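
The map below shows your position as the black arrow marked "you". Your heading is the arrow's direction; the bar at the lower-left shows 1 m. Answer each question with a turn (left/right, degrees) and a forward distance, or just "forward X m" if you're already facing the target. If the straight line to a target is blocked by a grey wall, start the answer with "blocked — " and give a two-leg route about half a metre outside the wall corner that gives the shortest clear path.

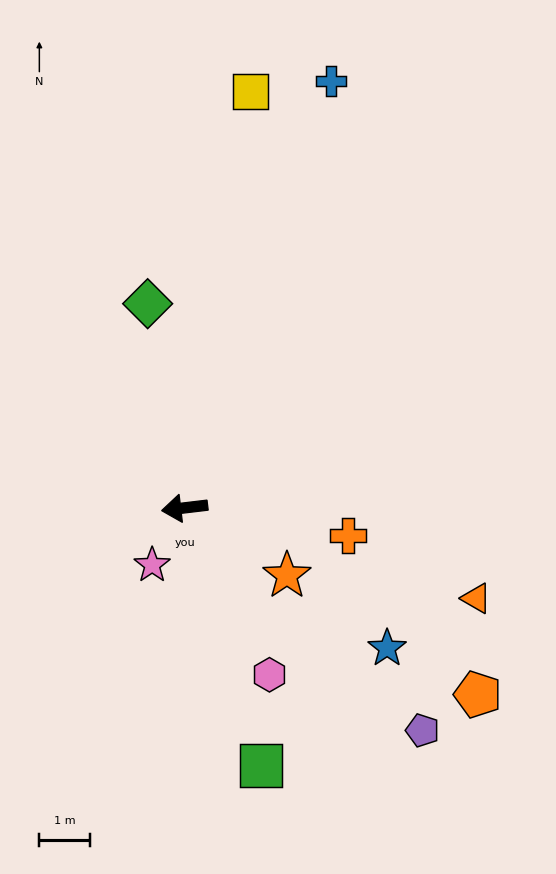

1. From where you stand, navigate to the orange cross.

turn left 164°, forward 3.3 m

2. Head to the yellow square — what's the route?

turn right 106°, forward 8.3 m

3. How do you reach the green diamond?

turn right 87°, forward 4.1 m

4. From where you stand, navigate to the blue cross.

turn right 116°, forward 8.9 m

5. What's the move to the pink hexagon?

turn left 110°, forward 3.7 m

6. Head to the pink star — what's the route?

turn left 54°, forward 1.3 m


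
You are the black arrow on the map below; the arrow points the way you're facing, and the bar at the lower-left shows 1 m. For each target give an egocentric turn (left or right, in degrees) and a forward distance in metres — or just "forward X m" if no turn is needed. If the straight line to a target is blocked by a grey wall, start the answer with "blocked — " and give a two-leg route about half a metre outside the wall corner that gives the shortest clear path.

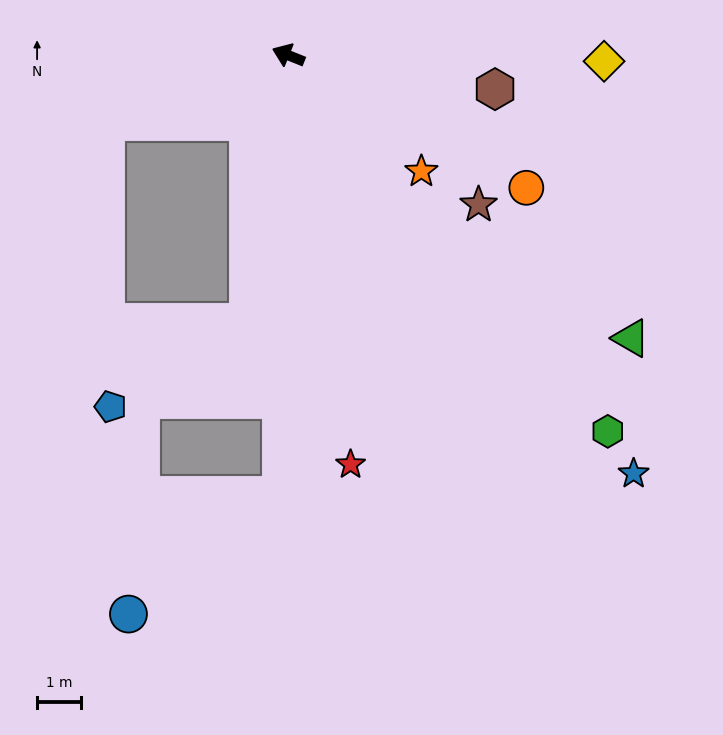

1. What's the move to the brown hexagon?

turn right 167°, forward 4.8 m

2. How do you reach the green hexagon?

turn left 152°, forward 11.3 m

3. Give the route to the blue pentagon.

blocked — turn left 103°, forward 6.2 m, then turn right 49°, forward 3.7 m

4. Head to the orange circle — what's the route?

turn left 173°, forward 6.2 m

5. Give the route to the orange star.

turn left 161°, forward 4.0 m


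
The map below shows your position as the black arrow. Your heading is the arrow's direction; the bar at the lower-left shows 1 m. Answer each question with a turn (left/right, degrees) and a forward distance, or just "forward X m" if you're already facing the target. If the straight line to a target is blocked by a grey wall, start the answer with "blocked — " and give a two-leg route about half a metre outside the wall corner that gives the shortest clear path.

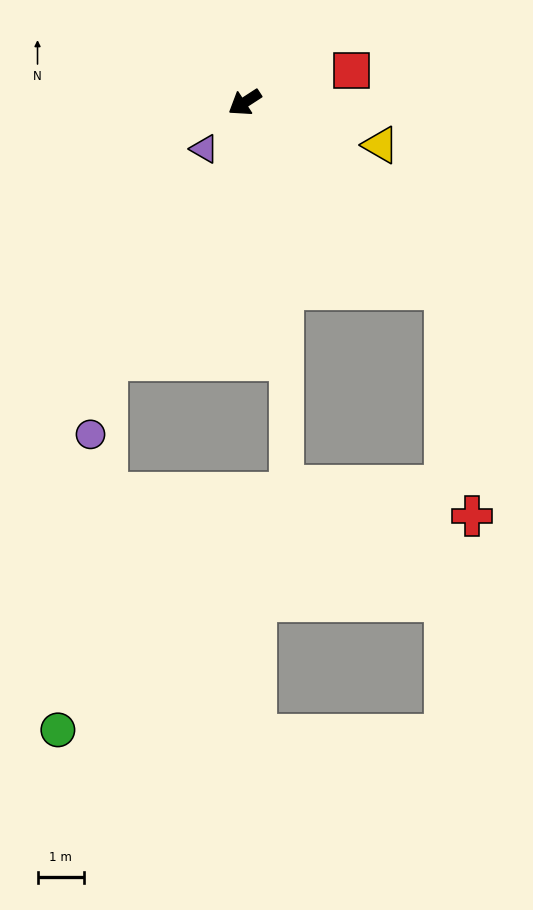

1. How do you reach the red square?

turn left 163°, forward 2.4 m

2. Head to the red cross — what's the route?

blocked — turn left 104°, forward 5.9 m, then turn right 40°, forward 4.9 m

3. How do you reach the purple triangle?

turn left 16°, forward 1.3 m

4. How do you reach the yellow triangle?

turn left 130°, forward 3.0 m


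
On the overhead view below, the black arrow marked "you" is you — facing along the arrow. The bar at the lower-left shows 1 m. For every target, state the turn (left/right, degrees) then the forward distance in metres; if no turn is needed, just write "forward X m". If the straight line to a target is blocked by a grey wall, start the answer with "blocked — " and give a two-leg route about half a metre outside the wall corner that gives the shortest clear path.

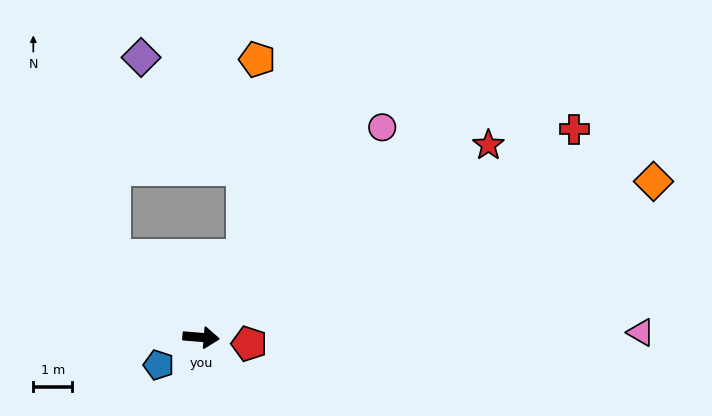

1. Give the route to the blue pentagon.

turn right 142°, forward 1.3 m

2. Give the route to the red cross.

turn left 34°, forward 11.0 m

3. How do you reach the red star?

turn left 39°, forward 8.9 m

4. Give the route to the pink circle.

turn left 54°, forward 7.2 m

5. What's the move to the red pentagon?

turn right 3°, forward 1.3 m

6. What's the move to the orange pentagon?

blocked — turn left 68°, forward 2.4 m, then turn left 22°, forward 5.1 m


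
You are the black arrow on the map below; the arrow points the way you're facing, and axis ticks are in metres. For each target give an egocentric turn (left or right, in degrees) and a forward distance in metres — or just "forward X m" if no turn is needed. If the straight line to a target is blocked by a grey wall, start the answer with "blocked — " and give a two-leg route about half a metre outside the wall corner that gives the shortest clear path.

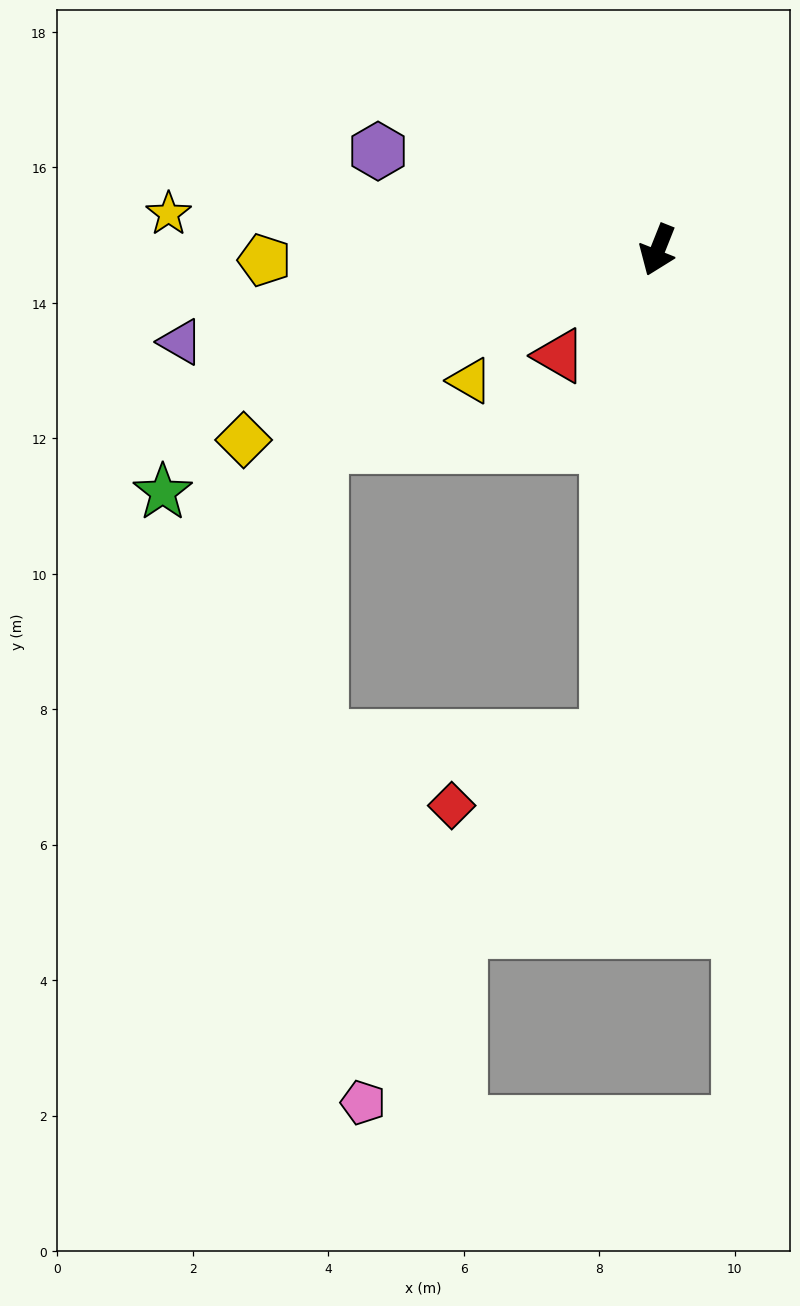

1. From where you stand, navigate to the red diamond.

blocked — turn left 16°, forward 7.2 m, then turn right 61°, forward 2.5 m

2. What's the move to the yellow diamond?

turn right 44°, forward 6.7 m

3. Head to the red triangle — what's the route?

turn right 21°, forward 2.1 m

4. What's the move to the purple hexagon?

turn right 88°, forward 4.4 m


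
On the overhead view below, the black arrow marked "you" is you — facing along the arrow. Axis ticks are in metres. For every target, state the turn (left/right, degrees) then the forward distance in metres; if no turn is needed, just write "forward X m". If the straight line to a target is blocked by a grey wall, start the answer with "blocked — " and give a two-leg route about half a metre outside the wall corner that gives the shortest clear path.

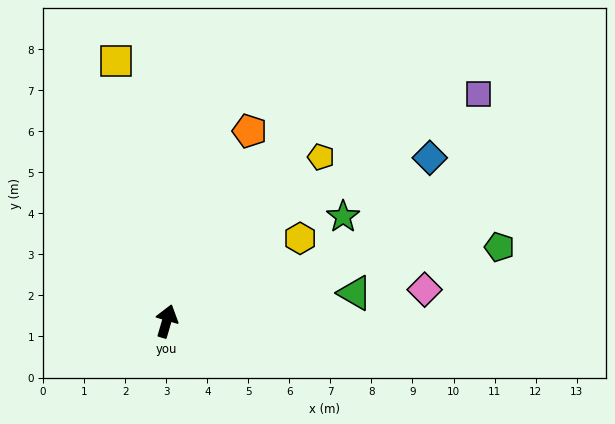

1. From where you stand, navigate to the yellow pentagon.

turn right 27°, forward 5.5 m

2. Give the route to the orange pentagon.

turn right 7°, forward 5.1 m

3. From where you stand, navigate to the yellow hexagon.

turn right 42°, forward 3.8 m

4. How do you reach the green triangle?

turn right 65°, forward 4.6 m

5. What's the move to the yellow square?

turn left 27°, forward 6.5 m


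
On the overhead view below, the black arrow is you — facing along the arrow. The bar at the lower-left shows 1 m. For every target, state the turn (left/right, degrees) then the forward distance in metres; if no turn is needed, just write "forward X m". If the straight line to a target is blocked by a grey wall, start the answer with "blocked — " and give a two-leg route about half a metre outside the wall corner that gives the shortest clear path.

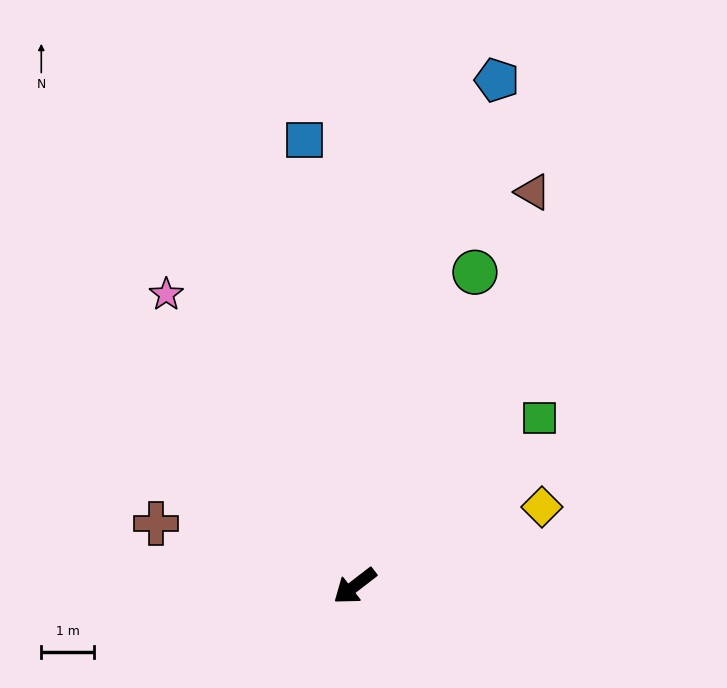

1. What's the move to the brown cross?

turn right 55°, forward 4.0 m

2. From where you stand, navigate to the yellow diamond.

turn left 165°, forward 3.9 m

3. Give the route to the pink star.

turn right 95°, forward 6.6 m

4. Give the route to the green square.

turn right 175°, forward 4.8 m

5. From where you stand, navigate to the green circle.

turn right 149°, forward 6.4 m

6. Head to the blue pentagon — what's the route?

turn right 143°, forward 10.0 m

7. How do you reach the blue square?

turn right 121°, forward 8.6 m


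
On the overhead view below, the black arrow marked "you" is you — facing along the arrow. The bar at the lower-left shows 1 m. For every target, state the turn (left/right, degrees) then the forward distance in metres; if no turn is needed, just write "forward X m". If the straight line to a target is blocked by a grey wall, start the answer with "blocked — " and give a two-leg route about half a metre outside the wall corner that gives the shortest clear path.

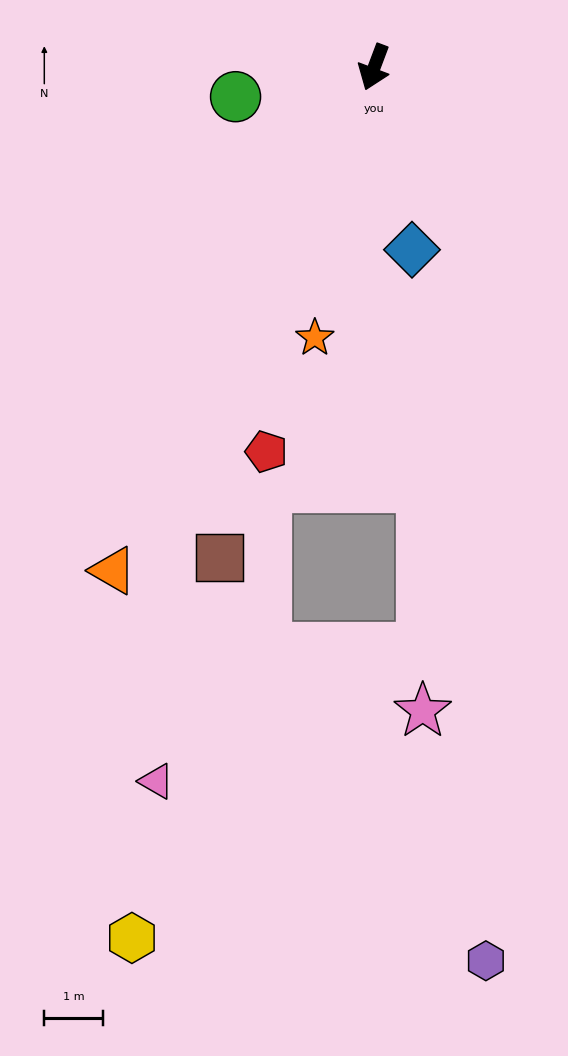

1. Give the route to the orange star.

turn left 8°, forward 4.7 m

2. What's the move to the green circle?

turn right 57°, forward 2.4 m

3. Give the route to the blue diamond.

turn left 32°, forward 3.2 m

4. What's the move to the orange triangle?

turn right 7°, forward 9.6 m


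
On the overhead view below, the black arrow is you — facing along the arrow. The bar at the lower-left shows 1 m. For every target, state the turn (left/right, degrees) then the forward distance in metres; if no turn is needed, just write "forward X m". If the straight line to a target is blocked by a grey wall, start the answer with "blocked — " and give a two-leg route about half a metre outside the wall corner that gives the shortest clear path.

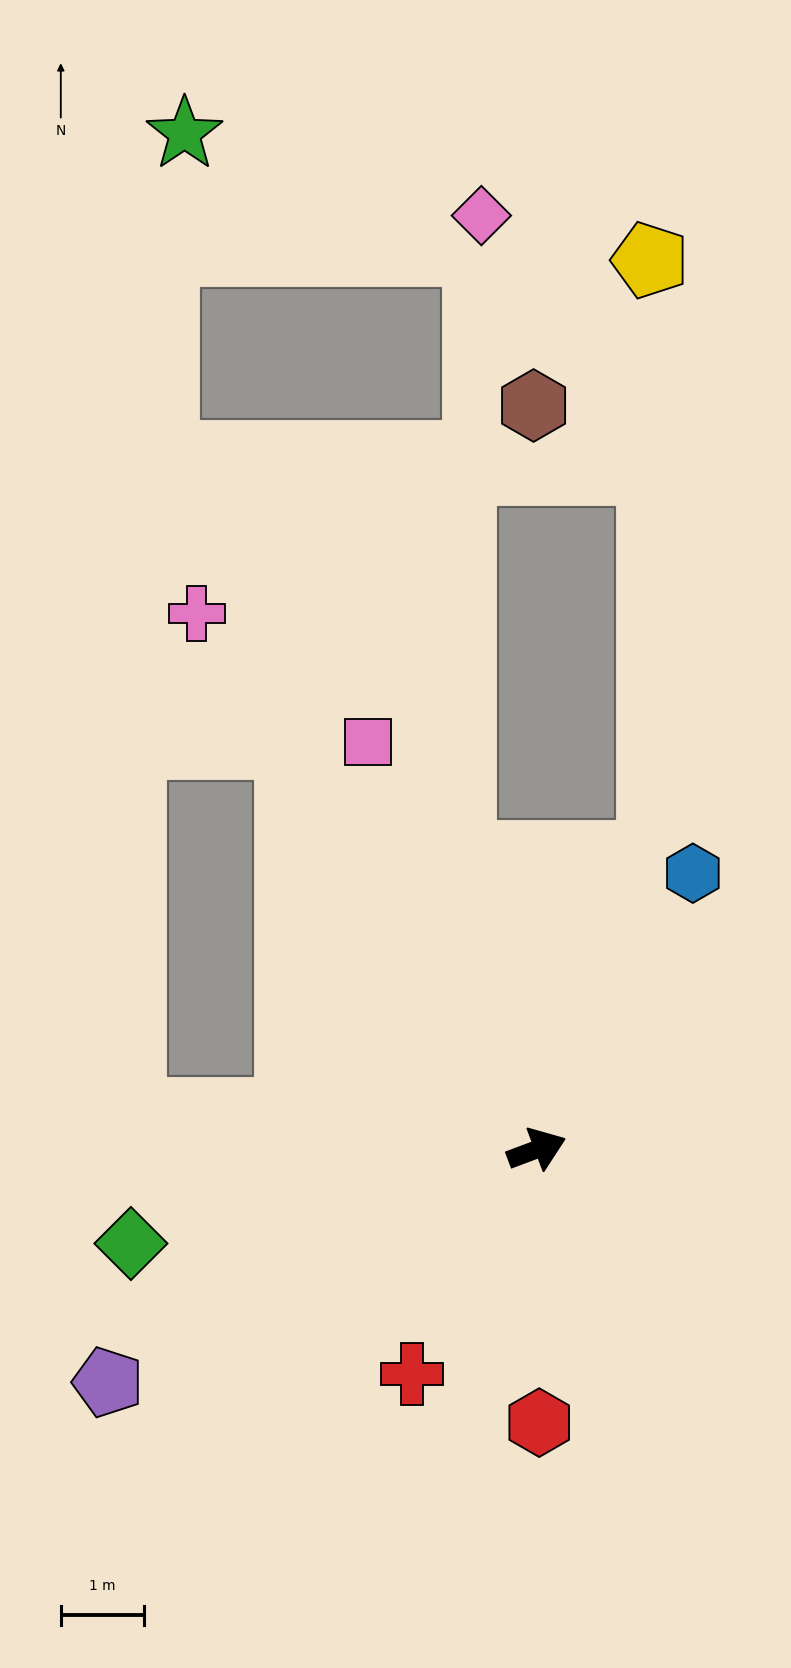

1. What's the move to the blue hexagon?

turn left 40°, forward 3.8 m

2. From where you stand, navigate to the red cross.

turn right 140°, forward 3.1 m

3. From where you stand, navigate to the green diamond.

turn left 172°, forward 5.0 m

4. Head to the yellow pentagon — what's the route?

blocked — turn left 48°, forward 3.8 m, then turn left 22°, forward 7.2 m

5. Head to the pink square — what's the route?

turn left 92°, forward 5.3 m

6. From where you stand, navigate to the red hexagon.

turn right 110°, forward 3.3 m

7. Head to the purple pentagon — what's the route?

turn right 172°, forward 5.9 m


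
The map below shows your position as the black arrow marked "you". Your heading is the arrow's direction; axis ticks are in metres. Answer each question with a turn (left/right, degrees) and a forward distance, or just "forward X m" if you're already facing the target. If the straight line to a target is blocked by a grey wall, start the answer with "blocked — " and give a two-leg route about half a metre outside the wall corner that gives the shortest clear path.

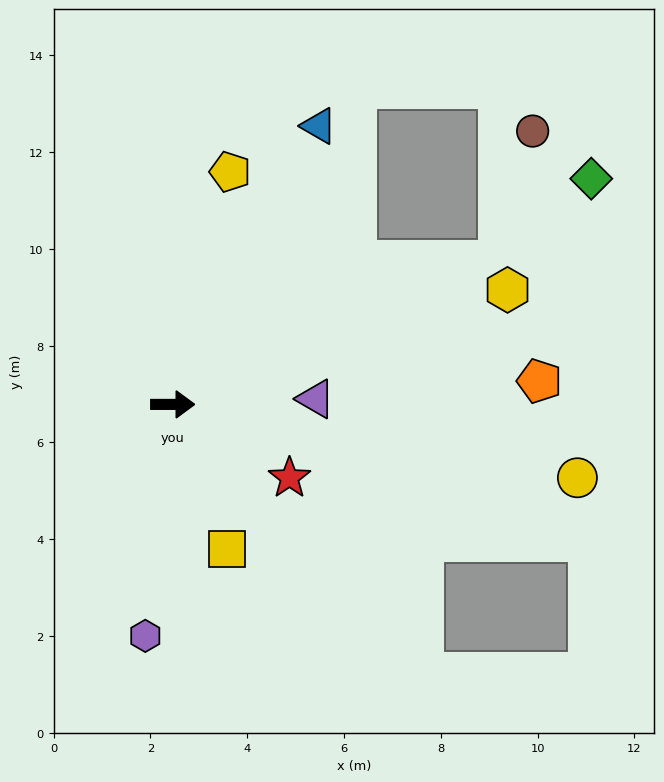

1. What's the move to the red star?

turn right 32°, forward 2.8 m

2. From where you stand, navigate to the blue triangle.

turn left 62°, forward 6.5 m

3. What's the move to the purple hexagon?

turn right 97°, forward 4.8 m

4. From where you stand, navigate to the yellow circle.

turn right 10°, forward 8.5 m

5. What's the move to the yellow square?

turn right 70°, forward 3.2 m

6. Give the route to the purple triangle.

turn left 2°, forward 3.0 m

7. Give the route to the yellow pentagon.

turn left 76°, forward 4.9 m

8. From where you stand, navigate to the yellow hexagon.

turn left 19°, forward 7.3 m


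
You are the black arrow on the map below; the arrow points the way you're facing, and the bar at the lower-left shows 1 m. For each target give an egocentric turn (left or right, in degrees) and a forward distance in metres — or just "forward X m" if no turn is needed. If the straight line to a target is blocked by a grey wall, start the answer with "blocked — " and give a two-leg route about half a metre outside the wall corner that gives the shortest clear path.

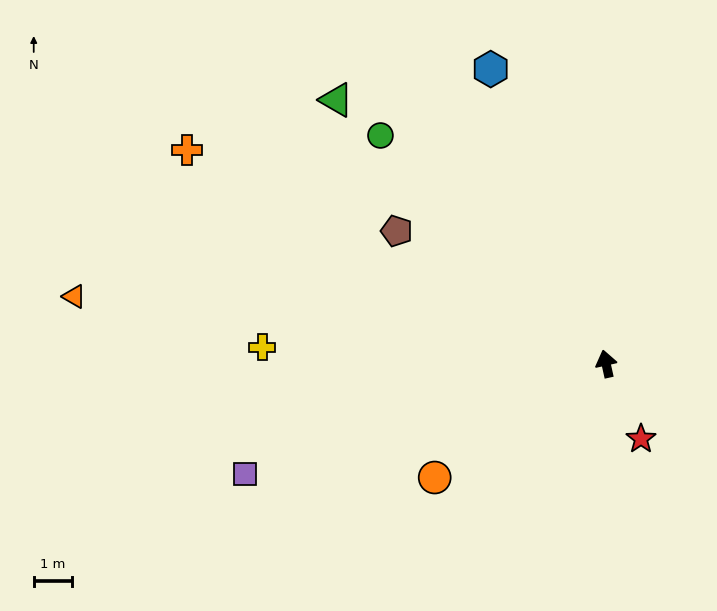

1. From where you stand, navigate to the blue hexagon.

turn left 9°, forward 8.2 m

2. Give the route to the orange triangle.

turn left 70°, forward 13.8 m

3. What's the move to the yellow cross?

turn left 75°, forward 8.9 m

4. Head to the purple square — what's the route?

turn left 95°, forward 9.8 m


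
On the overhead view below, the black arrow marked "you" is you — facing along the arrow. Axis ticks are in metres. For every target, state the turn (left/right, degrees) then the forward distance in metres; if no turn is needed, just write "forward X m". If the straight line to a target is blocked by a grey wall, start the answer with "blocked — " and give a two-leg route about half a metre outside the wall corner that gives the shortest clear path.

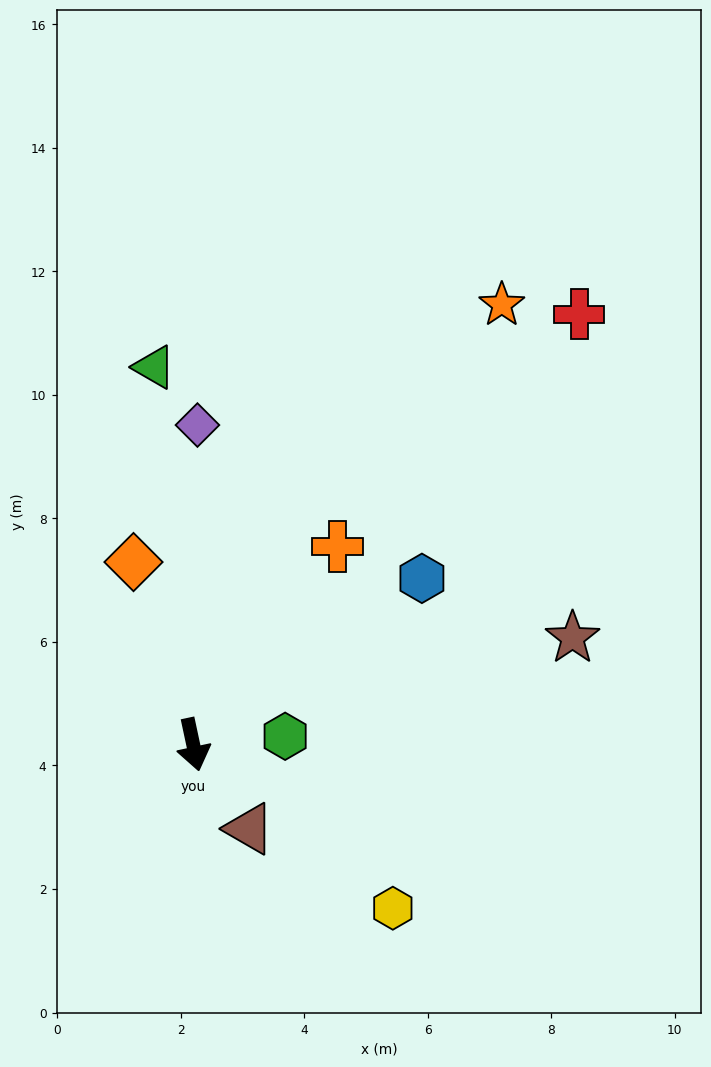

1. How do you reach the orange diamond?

turn right 174°, forward 3.1 m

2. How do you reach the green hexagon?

turn left 83°, forward 1.5 m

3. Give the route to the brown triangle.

turn left 22°, forward 1.6 m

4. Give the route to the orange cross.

turn left 132°, forward 4.0 m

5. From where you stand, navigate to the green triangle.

turn left 174°, forward 6.1 m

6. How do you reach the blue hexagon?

turn left 114°, forward 4.6 m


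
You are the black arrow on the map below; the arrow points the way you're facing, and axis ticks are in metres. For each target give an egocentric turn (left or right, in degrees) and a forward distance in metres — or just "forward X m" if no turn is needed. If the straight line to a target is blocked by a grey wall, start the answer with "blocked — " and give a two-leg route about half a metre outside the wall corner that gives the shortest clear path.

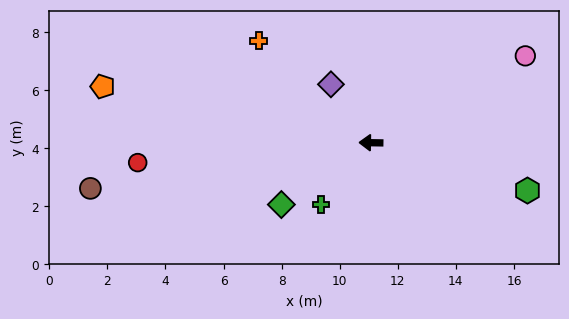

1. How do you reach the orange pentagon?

turn right 11°, forward 9.4 m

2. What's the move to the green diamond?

turn left 36°, forward 3.7 m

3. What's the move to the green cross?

turn left 52°, forward 2.7 m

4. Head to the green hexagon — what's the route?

turn left 164°, forward 5.6 m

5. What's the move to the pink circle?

turn right 150°, forward 6.1 m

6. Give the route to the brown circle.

turn left 10°, forward 9.8 m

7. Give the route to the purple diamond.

turn right 55°, forward 2.4 m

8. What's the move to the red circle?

turn left 6°, forward 8.1 m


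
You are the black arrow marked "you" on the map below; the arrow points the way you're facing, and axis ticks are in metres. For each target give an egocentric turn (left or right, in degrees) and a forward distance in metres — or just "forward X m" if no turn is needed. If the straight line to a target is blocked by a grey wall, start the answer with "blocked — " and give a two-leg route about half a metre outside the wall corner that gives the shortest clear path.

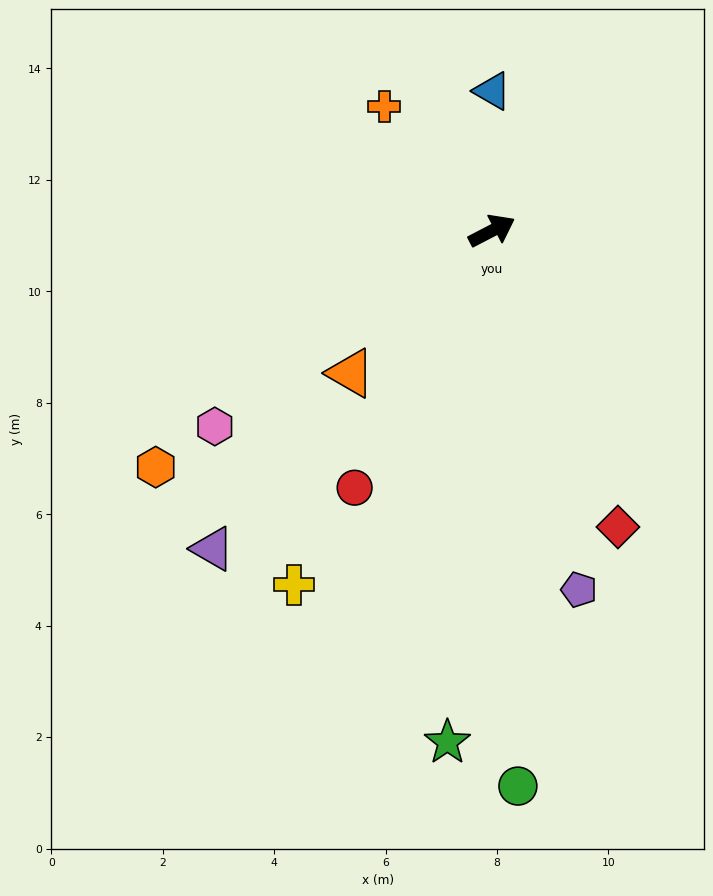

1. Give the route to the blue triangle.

turn left 62°, forward 2.5 m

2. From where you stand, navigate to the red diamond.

turn right 94°, forward 5.8 m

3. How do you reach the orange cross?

turn left 103°, forward 3.0 m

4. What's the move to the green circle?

turn right 115°, forward 10.0 m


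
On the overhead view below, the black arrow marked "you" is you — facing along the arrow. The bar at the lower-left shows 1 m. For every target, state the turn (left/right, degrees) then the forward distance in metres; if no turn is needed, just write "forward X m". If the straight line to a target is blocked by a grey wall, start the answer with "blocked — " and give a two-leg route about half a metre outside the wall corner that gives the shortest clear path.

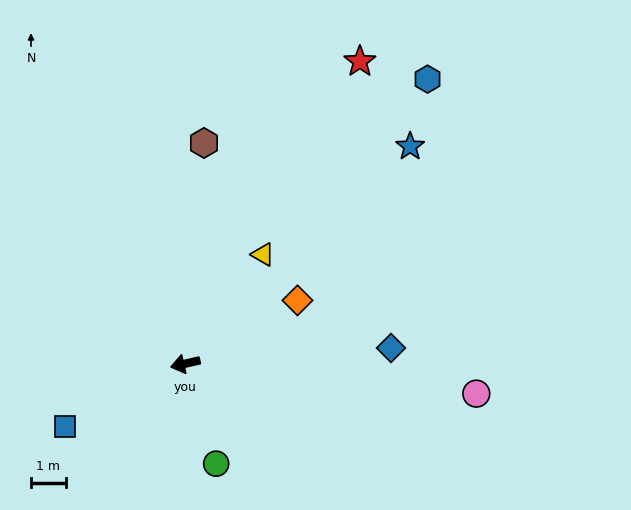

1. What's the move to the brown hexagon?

turn right 108°, forward 6.3 m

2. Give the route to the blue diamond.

turn left 171°, forward 5.9 m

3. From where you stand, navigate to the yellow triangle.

turn right 138°, forward 3.8 m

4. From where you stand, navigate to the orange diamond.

turn right 164°, forward 3.7 m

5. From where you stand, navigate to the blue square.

turn left 15°, forward 3.9 m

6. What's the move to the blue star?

turn right 149°, forward 8.9 m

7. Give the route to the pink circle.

turn left 161°, forward 8.4 m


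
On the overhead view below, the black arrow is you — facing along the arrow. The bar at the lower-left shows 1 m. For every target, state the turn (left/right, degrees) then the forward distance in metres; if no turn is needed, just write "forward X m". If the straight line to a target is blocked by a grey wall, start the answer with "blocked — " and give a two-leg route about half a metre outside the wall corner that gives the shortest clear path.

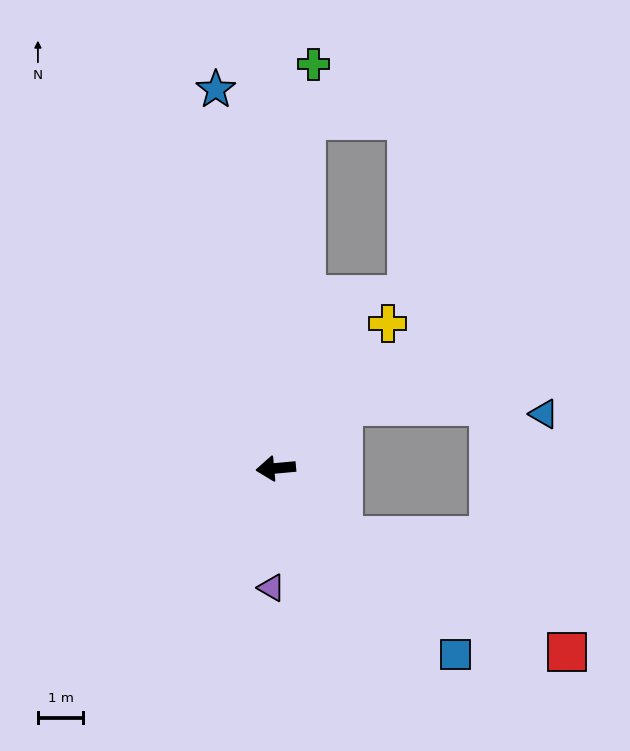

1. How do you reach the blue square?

turn left 129°, forward 5.7 m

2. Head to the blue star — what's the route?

turn right 86°, forward 8.5 m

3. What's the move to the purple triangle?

turn left 83°, forward 2.6 m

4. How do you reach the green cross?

turn right 101°, forward 9.0 m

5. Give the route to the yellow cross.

turn right 133°, forward 4.0 m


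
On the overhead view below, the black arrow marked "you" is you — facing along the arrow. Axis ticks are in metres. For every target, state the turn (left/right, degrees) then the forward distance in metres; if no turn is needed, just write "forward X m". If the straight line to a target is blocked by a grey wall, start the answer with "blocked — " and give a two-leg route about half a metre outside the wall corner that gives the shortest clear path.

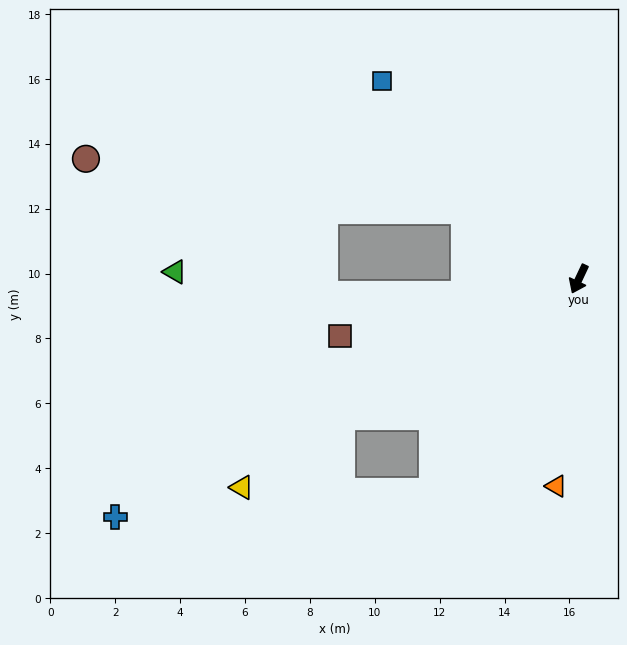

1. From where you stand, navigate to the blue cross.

turn right 38°, forward 16.1 m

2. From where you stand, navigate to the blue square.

turn right 110°, forward 8.6 m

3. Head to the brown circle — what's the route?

blocked — turn right 96°, forward 4.1 m, then turn left 23°, forward 11.8 m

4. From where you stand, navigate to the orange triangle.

turn left 19°, forward 6.4 m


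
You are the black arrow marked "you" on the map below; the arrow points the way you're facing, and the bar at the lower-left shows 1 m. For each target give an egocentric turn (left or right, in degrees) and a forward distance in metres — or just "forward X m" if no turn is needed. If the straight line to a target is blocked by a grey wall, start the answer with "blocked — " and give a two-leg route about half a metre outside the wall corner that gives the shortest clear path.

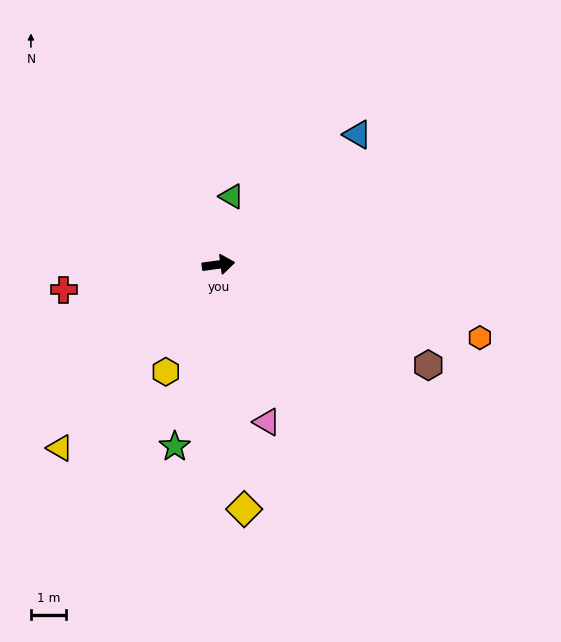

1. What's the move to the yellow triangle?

turn right 138°, forward 6.8 m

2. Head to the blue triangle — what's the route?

turn left 35°, forward 5.4 m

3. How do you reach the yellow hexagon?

turn right 124°, forward 3.4 m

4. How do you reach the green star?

turn right 111°, forward 5.3 m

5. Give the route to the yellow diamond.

turn right 92°, forward 6.9 m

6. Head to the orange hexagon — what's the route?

turn right 23°, forward 7.7 m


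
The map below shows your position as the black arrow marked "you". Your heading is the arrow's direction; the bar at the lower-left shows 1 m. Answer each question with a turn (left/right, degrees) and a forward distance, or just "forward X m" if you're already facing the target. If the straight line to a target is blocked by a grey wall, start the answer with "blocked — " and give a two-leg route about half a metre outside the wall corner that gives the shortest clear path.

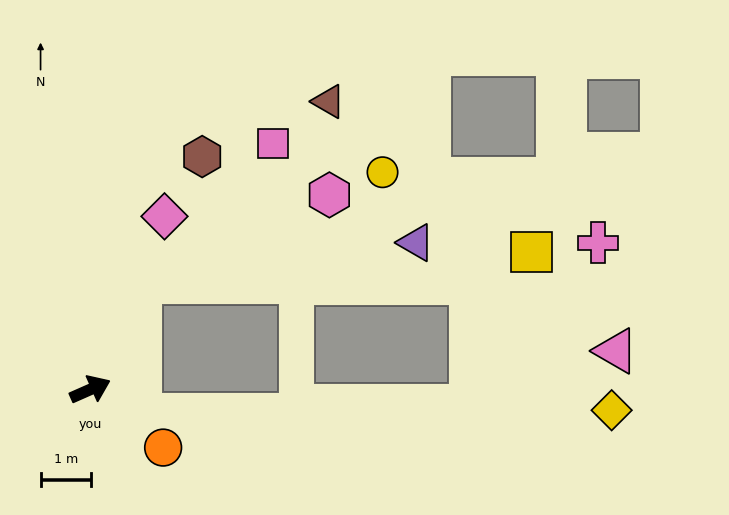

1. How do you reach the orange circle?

turn right 62°, forward 1.8 m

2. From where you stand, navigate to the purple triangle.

blocked — turn left 41°, forward 2.3 m, then turn right 57°, forward 5.5 m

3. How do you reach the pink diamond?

turn left 43°, forward 3.7 m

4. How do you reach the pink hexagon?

blocked — turn left 41°, forward 2.3 m, then turn right 40°, forward 4.1 m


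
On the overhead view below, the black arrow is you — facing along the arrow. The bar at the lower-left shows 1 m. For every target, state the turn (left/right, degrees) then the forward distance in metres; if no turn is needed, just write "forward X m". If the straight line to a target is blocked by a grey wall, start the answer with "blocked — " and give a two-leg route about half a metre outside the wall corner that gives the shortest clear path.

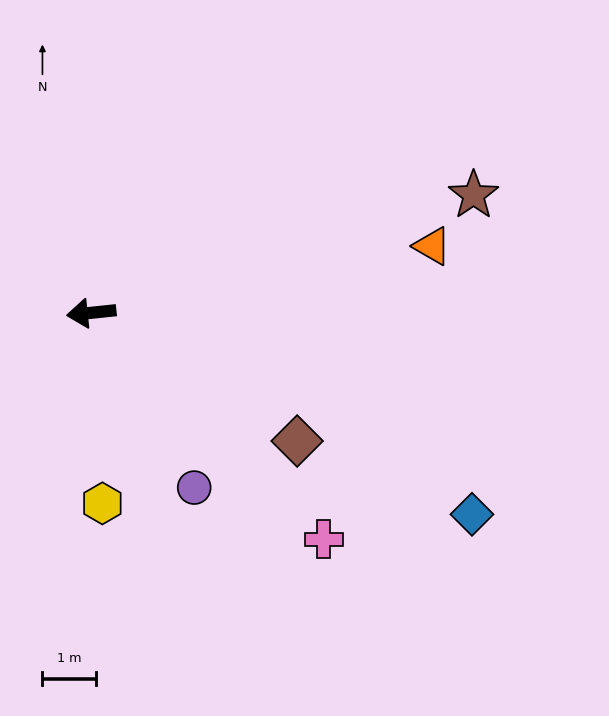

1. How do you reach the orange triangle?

turn right 175°, forward 6.5 m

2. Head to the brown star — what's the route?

turn right 169°, forward 7.4 m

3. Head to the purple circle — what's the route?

turn left 115°, forward 3.8 m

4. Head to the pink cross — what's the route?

turn left 130°, forward 6.0 m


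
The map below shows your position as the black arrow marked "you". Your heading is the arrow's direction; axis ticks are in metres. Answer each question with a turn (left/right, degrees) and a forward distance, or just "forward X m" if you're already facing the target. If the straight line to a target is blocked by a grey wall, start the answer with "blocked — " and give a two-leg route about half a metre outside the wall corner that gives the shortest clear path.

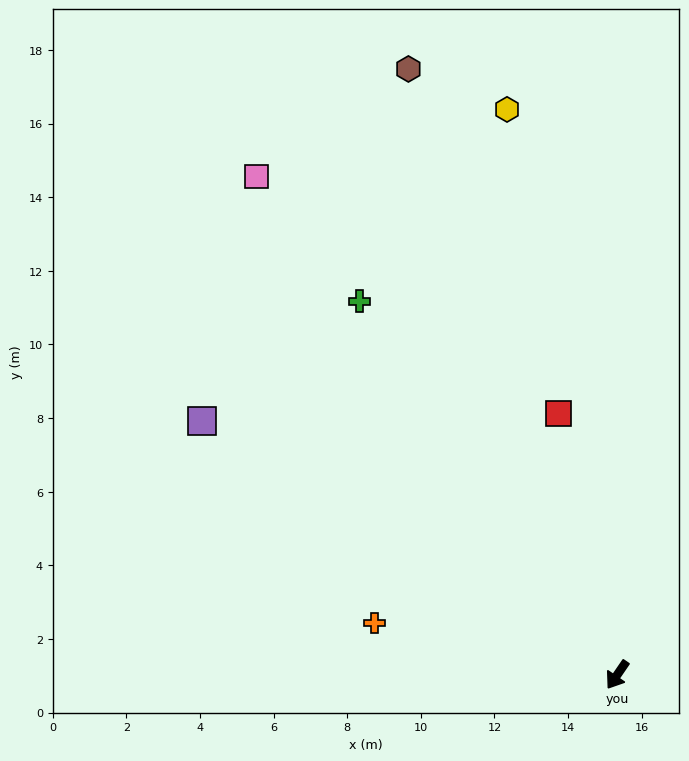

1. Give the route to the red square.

turn right 133°, forward 7.3 m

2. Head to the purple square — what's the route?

turn right 87°, forward 13.2 m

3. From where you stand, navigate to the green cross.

turn right 111°, forward 12.3 m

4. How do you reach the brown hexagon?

turn right 127°, forward 17.4 m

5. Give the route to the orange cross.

turn right 68°, forward 6.7 m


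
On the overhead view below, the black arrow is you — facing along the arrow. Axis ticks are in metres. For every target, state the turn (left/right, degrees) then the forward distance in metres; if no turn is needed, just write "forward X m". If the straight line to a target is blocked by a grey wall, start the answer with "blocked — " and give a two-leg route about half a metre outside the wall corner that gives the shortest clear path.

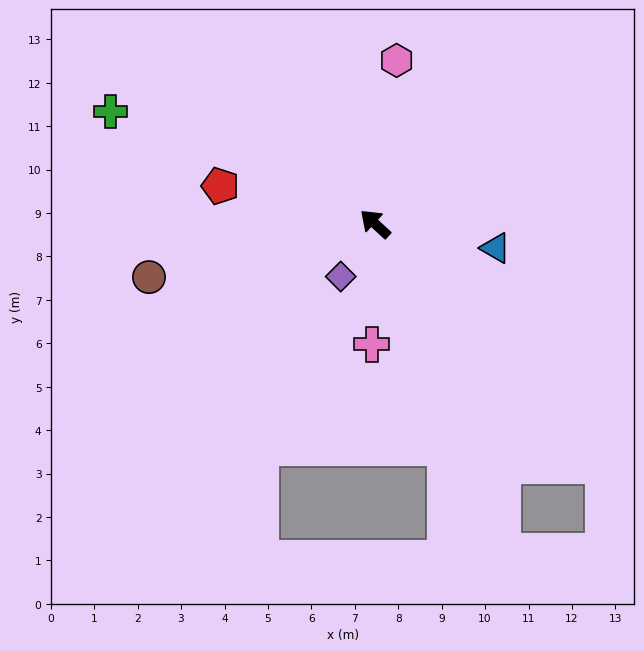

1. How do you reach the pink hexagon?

turn right 55°, forward 3.8 m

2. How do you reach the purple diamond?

turn left 100°, forward 1.4 m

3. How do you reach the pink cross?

turn left 131°, forward 2.8 m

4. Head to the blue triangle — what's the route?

turn right 149°, forward 2.8 m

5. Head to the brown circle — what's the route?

turn left 56°, forward 5.3 m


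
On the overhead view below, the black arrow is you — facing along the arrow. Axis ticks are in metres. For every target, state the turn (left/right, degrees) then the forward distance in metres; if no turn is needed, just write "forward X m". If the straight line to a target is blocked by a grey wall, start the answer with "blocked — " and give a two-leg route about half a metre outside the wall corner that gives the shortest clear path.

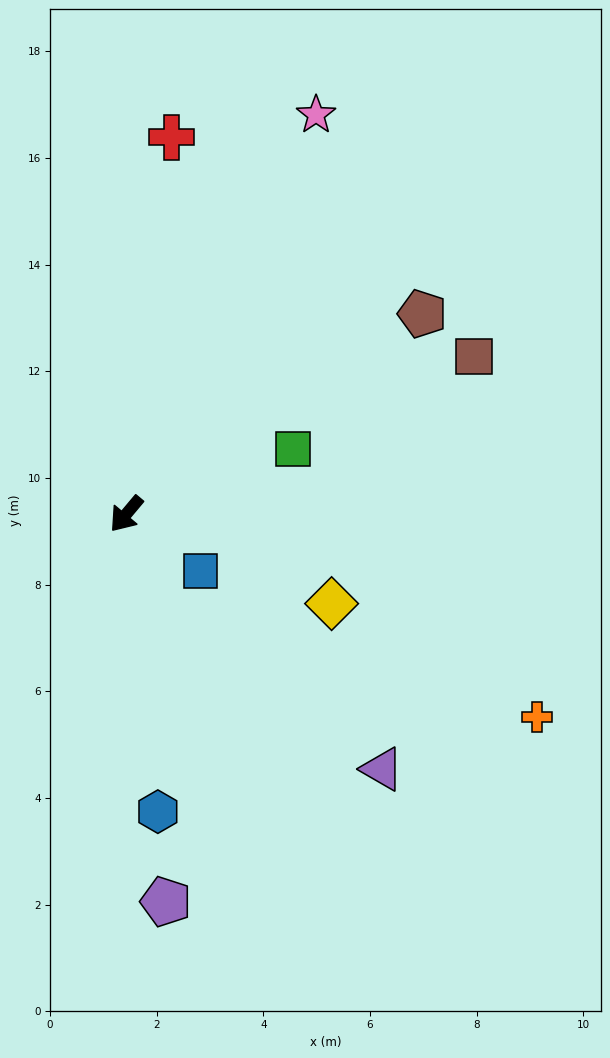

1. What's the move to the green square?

turn left 151°, forward 3.4 m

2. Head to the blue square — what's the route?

turn left 92°, forward 1.8 m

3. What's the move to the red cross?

turn right 147°, forward 7.1 m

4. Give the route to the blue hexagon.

turn left 46°, forward 5.6 m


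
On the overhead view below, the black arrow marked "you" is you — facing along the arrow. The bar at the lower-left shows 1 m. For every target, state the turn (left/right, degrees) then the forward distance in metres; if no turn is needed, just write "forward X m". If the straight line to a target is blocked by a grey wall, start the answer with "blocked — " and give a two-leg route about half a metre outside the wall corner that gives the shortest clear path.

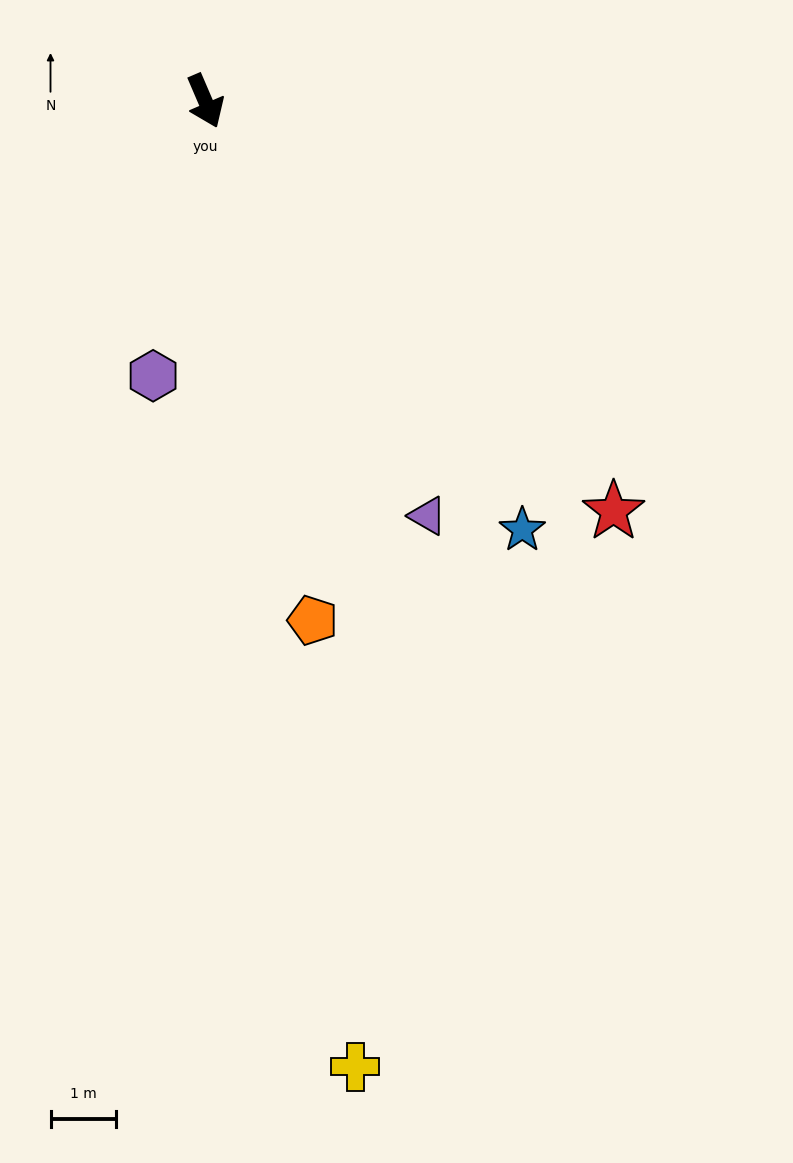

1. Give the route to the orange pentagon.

turn right 12°, forward 8.1 m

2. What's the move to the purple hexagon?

turn right 34°, forward 4.3 m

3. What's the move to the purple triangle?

turn left 5°, forward 7.2 m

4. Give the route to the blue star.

turn left 13°, forward 8.1 m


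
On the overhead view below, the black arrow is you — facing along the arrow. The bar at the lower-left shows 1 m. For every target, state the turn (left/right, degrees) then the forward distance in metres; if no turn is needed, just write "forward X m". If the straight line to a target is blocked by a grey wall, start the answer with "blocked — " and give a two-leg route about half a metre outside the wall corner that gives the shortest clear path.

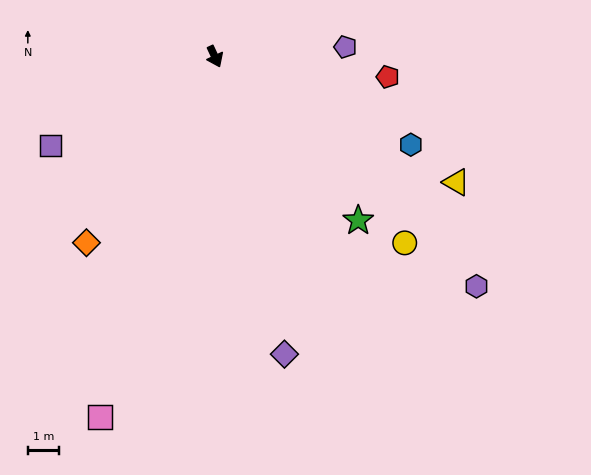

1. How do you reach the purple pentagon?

turn left 69°, forward 4.1 m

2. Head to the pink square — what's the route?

turn right 43°, forward 12.0 m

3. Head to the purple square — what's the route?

turn right 87°, forward 5.9 m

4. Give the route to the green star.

turn left 16°, forward 6.9 m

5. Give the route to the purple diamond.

turn right 12°, forward 9.7 m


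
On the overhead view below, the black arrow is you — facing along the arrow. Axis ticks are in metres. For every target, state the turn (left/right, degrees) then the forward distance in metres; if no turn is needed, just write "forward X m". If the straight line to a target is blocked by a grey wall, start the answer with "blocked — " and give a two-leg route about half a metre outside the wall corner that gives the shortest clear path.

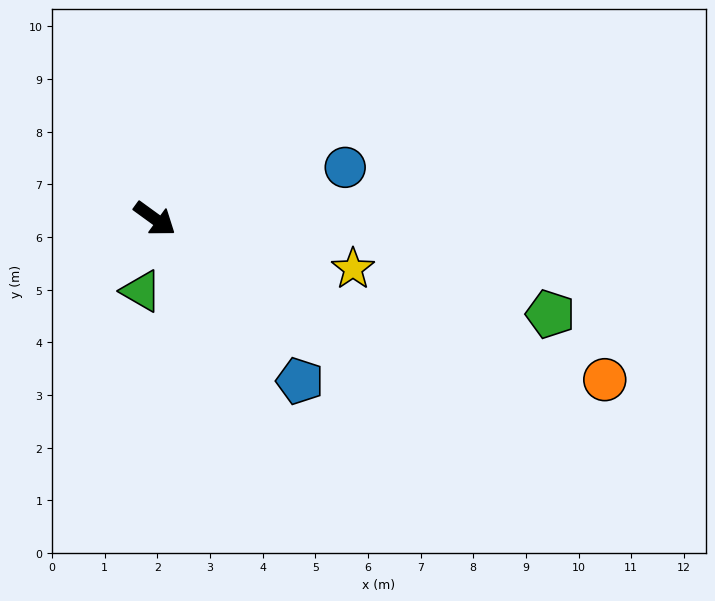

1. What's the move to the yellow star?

turn left 22°, forward 3.9 m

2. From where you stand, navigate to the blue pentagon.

turn right 12°, forward 4.1 m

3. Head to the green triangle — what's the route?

turn right 65°, forward 1.4 m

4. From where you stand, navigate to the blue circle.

turn left 51°, forward 3.7 m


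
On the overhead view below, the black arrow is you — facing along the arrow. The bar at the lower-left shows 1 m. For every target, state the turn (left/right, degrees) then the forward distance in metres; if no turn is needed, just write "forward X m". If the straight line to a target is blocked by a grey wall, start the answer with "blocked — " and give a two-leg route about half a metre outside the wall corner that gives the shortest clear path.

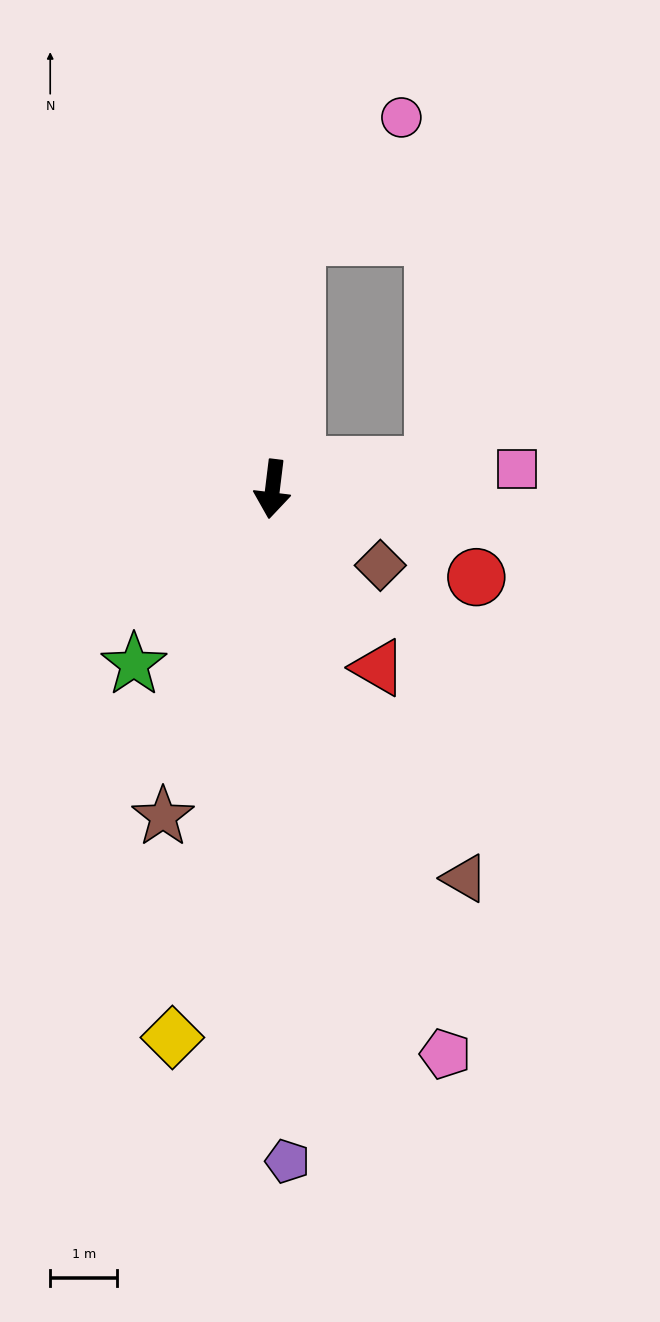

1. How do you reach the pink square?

turn left 102°, forward 3.7 m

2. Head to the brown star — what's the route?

turn right 12°, forward 5.2 m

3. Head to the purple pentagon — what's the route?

turn left 8°, forward 10.1 m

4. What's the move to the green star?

turn right 31°, forward 3.3 m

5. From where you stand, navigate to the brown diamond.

turn left 62°, forward 2.0 m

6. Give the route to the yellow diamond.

turn right 3°, forward 8.3 m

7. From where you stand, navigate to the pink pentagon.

turn left 24°, forward 8.8 m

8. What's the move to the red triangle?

turn left 38°, forward 3.1 m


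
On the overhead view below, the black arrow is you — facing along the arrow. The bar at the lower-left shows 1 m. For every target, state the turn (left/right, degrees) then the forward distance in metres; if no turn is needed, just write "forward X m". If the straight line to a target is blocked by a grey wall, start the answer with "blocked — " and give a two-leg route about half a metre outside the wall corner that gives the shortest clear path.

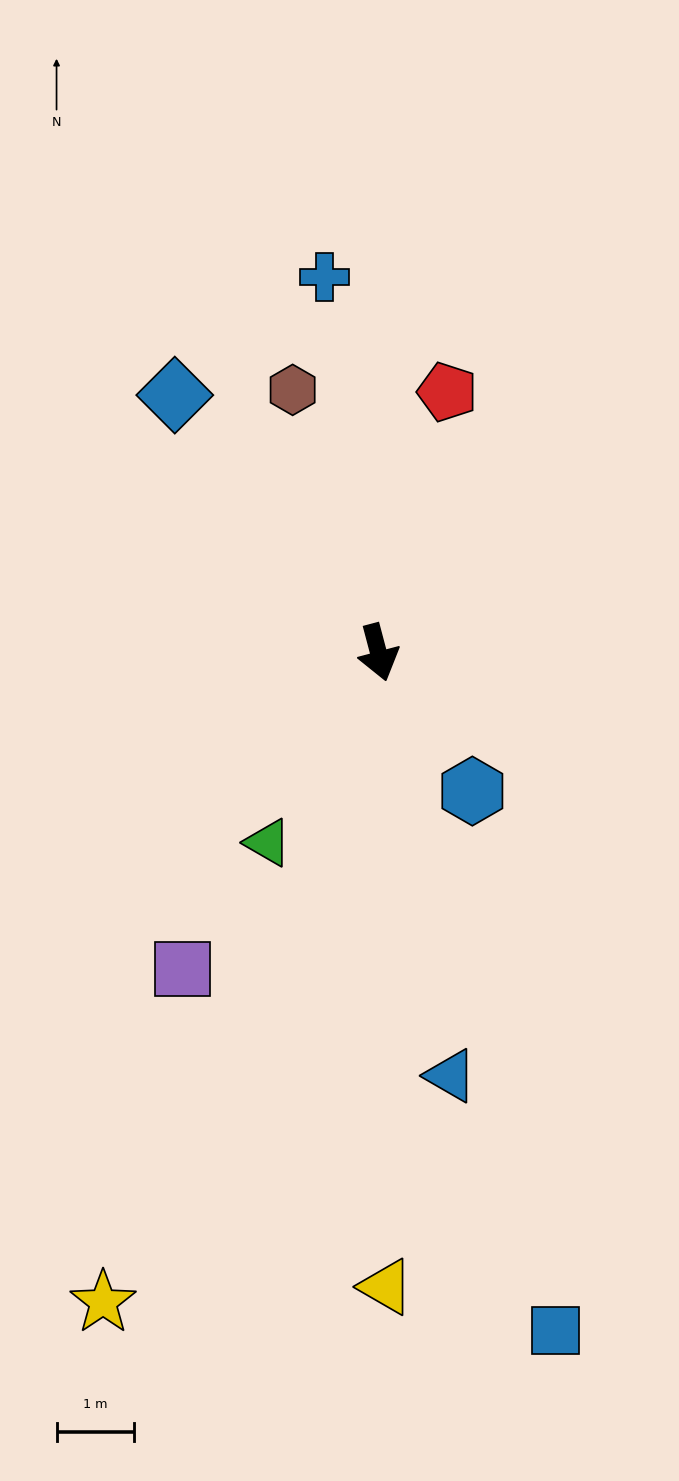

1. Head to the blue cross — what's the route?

turn left 173°, forward 4.9 m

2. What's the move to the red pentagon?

turn left 150°, forward 3.5 m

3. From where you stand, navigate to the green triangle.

turn right 45°, forward 2.8 m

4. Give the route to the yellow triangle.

turn right 14°, forward 8.2 m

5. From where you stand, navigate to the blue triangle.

turn right 5°, forward 5.6 m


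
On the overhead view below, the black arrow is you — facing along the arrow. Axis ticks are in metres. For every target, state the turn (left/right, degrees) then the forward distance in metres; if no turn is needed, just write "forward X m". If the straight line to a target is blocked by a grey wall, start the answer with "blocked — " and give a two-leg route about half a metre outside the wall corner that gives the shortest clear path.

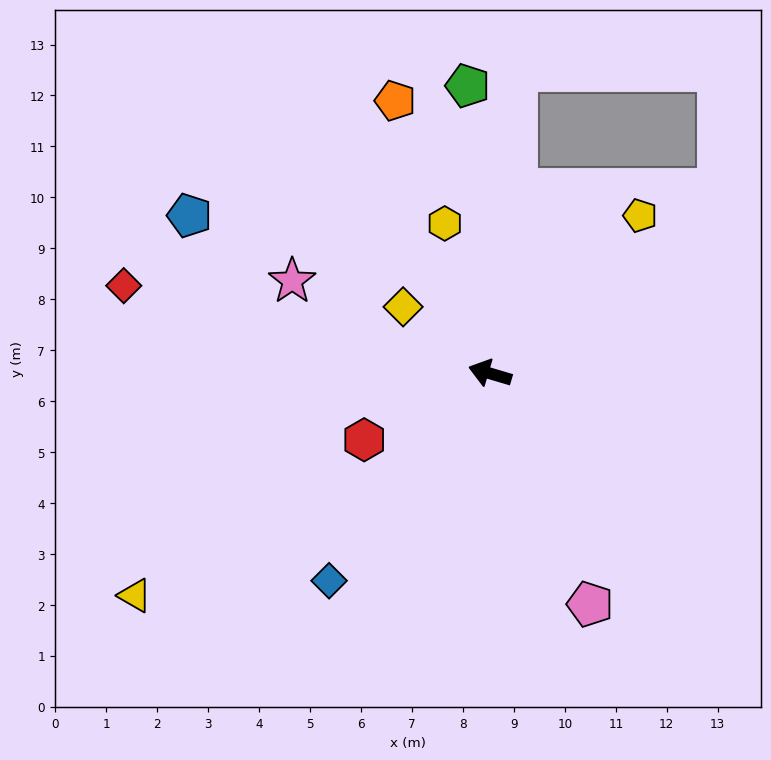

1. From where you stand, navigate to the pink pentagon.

turn left 130°, forward 4.9 m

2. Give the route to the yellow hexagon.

turn right 57°, forward 3.1 m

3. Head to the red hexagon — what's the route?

turn left 44°, forward 2.8 m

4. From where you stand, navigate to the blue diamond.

turn left 69°, forward 5.2 m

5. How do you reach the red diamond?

turn left 3°, forward 7.4 m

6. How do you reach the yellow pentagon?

turn right 117°, forward 4.3 m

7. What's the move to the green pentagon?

turn right 69°, forward 5.7 m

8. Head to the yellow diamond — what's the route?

turn right 21°, forward 2.2 m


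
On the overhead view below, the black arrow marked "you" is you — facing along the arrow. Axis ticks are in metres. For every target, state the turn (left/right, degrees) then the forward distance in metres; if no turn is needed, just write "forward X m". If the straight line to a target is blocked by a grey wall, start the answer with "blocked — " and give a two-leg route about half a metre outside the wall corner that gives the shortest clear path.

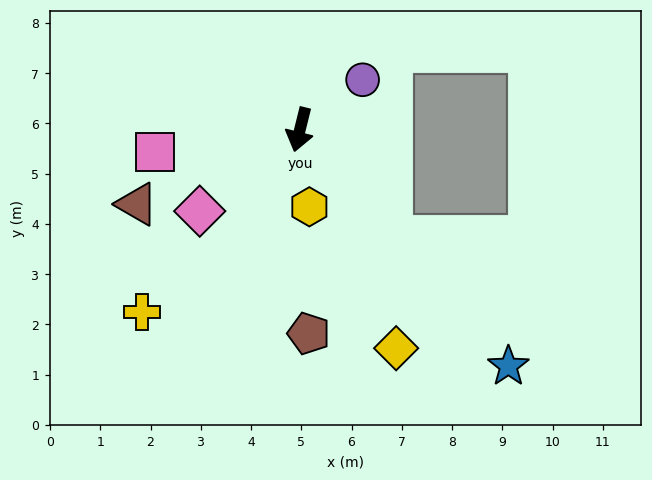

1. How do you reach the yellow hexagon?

turn left 21°, forward 1.5 m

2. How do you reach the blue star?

turn left 55°, forward 6.3 m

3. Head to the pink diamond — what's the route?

turn right 37°, forward 2.6 m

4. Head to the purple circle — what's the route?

turn left 142°, forward 1.6 m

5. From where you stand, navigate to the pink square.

turn right 67°, forward 2.9 m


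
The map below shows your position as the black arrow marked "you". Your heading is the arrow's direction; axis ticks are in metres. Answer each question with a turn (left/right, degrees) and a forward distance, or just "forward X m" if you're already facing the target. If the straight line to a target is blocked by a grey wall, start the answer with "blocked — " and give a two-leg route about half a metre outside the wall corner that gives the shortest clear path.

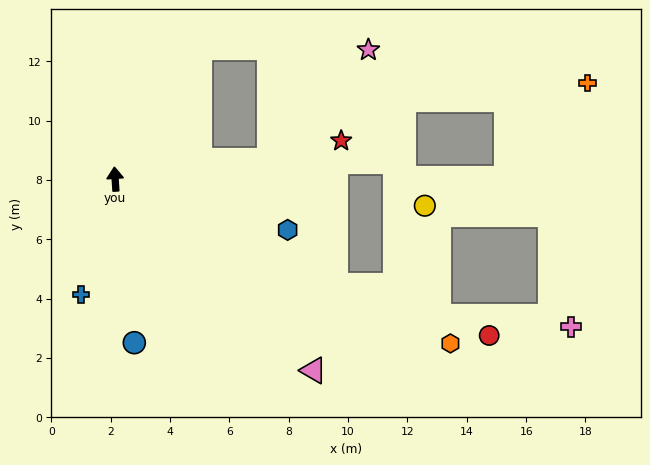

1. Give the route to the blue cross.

turn left 160°, forward 4.1 m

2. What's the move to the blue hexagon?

turn right 110°, forward 6.1 m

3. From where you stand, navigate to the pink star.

blocked — turn right 87°, forward 5.3 m, then turn left 41°, forward 5.0 m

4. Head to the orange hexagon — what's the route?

turn right 120°, forward 12.6 m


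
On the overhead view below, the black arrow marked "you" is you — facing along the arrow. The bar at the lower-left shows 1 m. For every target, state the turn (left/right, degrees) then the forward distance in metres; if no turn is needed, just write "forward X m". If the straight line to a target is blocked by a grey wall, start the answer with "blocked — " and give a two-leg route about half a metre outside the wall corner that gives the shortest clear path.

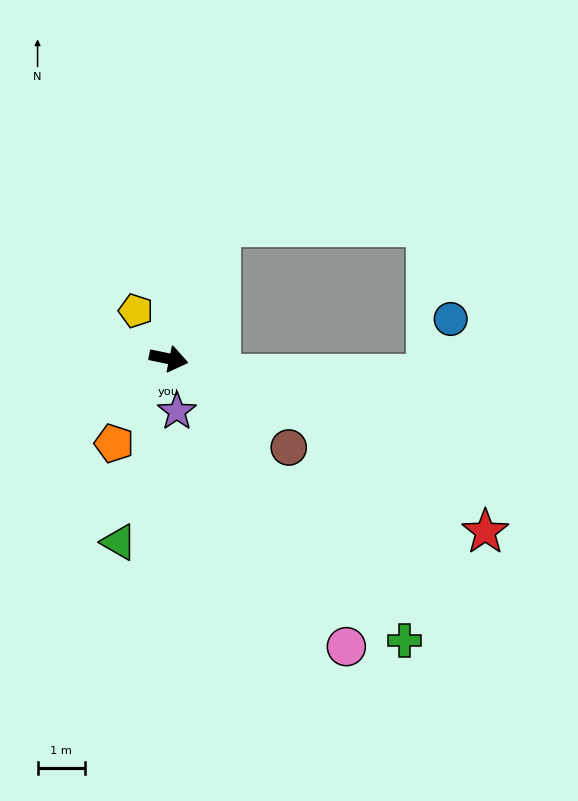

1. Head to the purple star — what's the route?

turn right 69°, forward 1.1 m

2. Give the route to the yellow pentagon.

turn left 136°, forward 1.2 m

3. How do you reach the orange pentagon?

turn right 111°, forward 2.1 m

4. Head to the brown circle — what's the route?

turn right 25°, forward 3.1 m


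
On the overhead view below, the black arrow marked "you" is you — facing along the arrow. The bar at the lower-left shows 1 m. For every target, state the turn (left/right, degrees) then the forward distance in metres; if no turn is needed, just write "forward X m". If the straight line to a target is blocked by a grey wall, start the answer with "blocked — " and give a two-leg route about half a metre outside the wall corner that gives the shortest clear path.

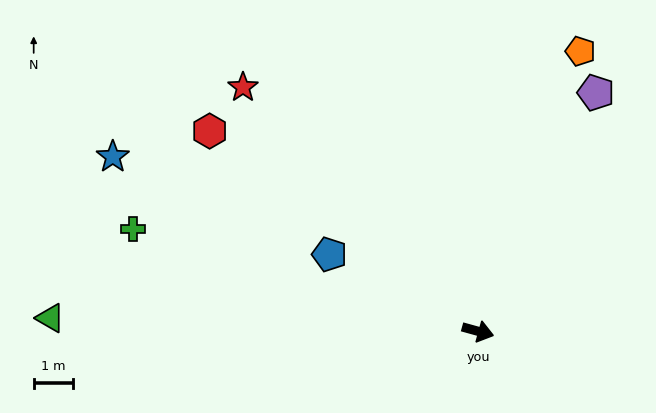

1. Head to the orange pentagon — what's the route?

turn left 85°, forward 7.6 m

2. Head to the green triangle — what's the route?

turn right 166°, forward 10.9 m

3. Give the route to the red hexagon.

turn left 159°, forward 8.6 m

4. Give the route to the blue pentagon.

turn left 168°, forward 4.3 m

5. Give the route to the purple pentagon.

turn left 79°, forward 6.8 m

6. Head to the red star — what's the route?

turn left 149°, forward 8.7 m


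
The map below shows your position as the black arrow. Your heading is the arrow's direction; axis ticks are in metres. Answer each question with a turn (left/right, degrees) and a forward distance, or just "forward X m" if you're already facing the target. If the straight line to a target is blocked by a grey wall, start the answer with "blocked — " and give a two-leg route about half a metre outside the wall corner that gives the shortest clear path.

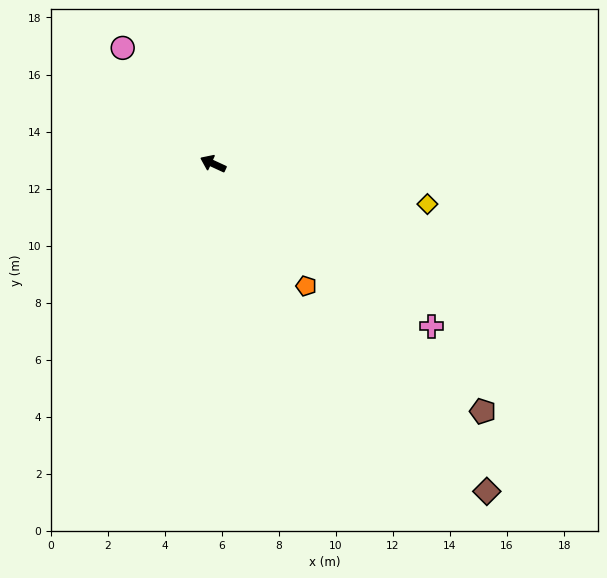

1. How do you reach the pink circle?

turn right 27°, forward 5.2 m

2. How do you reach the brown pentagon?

turn left 162°, forward 12.8 m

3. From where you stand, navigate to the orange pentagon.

turn left 152°, forward 5.4 m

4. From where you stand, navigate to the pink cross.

turn left 168°, forward 9.5 m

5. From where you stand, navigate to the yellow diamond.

turn right 166°, forward 7.6 m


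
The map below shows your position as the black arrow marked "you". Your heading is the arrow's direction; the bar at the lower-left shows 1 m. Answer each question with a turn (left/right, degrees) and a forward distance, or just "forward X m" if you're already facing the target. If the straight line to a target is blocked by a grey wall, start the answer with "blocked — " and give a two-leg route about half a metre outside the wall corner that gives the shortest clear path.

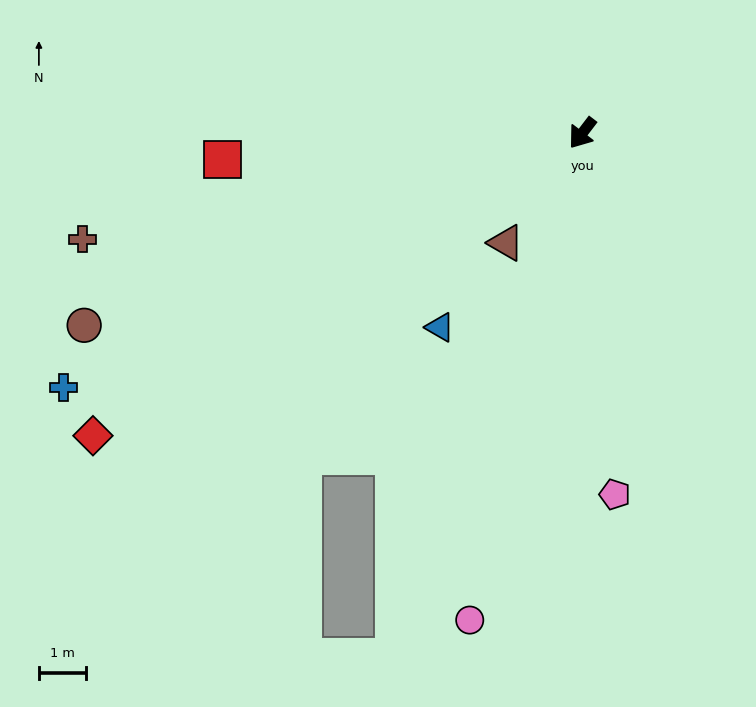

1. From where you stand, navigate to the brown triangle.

turn left 3°, forward 2.8 m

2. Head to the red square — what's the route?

turn right 48°, forward 7.6 m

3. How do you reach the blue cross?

turn right 26°, forward 12.1 m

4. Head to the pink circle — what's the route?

turn left 24°, forward 10.5 m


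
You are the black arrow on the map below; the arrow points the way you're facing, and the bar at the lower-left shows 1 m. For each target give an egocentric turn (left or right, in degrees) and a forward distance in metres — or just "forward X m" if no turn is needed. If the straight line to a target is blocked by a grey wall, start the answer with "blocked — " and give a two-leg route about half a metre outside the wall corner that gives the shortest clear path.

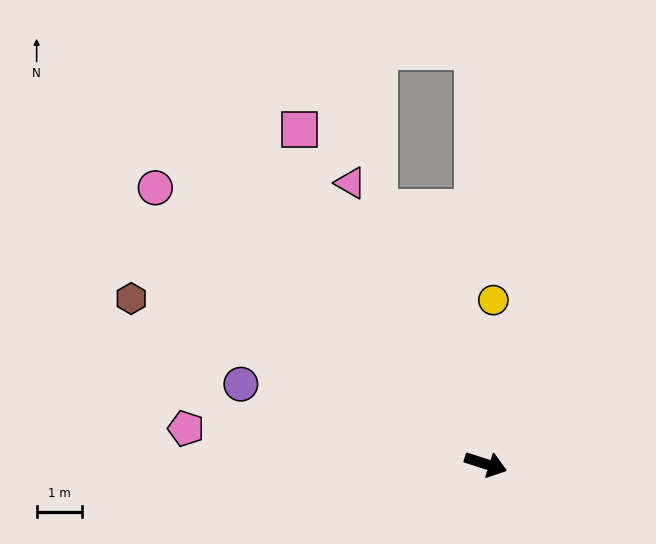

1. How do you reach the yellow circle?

turn left 105°, forward 3.6 m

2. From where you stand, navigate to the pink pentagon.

turn right 169°, forward 6.7 m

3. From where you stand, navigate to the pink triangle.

turn left 133°, forward 6.9 m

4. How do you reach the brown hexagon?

turn left 173°, forward 8.6 m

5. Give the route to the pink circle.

turn left 158°, forward 9.5 m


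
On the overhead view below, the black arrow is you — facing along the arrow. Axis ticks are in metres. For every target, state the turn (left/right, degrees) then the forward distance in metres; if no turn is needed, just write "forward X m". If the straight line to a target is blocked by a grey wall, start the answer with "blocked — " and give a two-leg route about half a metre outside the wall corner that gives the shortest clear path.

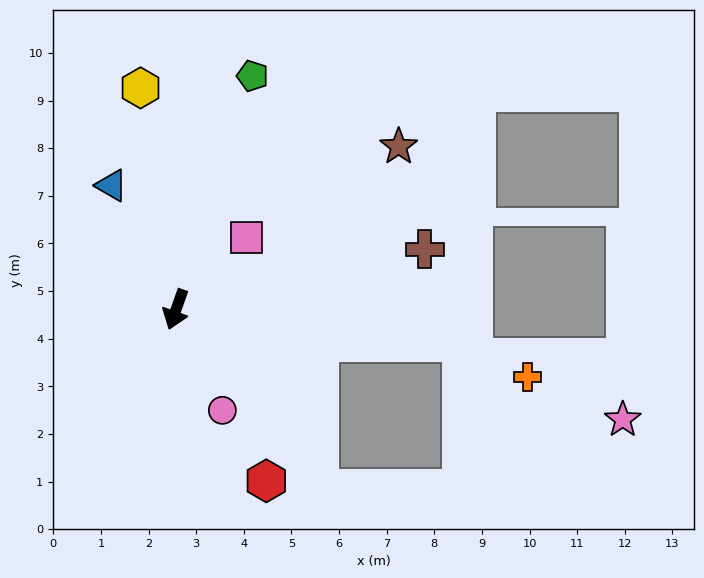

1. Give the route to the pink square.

turn left 155°, forward 2.1 m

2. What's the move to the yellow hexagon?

turn right 151°, forward 4.7 m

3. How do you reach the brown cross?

turn left 123°, forward 5.4 m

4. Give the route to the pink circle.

turn left 44°, forward 2.3 m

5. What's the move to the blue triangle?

turn right 133°, forward 2.9 m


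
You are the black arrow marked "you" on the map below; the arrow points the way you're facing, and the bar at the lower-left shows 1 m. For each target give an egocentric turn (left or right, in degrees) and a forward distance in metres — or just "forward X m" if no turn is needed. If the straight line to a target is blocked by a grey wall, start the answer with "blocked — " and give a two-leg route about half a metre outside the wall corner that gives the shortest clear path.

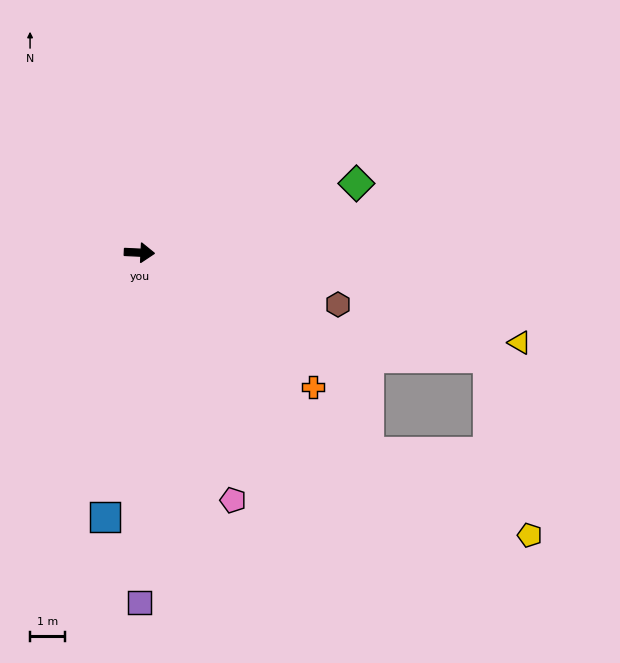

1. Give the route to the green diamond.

turn left 20°, forward 6.4 m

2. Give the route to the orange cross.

turn right 35°, forward 6.2 m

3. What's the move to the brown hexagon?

turn right 12°, forward 5.8 m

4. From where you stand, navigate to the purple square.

turn right 87°, forward 9.9 m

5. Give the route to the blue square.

turn right 95°, forward 7.5 m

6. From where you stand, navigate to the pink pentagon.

turn right 67°, forward 7.5 m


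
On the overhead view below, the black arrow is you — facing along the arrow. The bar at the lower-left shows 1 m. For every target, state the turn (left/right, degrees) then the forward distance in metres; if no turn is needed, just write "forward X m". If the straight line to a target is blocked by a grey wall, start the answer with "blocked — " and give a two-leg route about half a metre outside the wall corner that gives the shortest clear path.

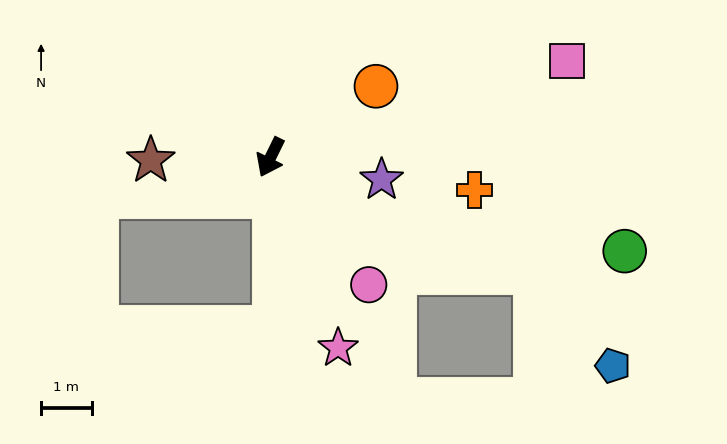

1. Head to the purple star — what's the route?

turn left 105°, forward 2.2 m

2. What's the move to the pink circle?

turn left 64°, forward 3.2 m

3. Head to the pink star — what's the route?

turn left 46°, forward 4.0 m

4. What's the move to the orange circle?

turn left 150°, forward 2.5 m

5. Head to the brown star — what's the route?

turn right 62°, forward 2.4 m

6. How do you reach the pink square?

turn left 134°, forward 6.2 m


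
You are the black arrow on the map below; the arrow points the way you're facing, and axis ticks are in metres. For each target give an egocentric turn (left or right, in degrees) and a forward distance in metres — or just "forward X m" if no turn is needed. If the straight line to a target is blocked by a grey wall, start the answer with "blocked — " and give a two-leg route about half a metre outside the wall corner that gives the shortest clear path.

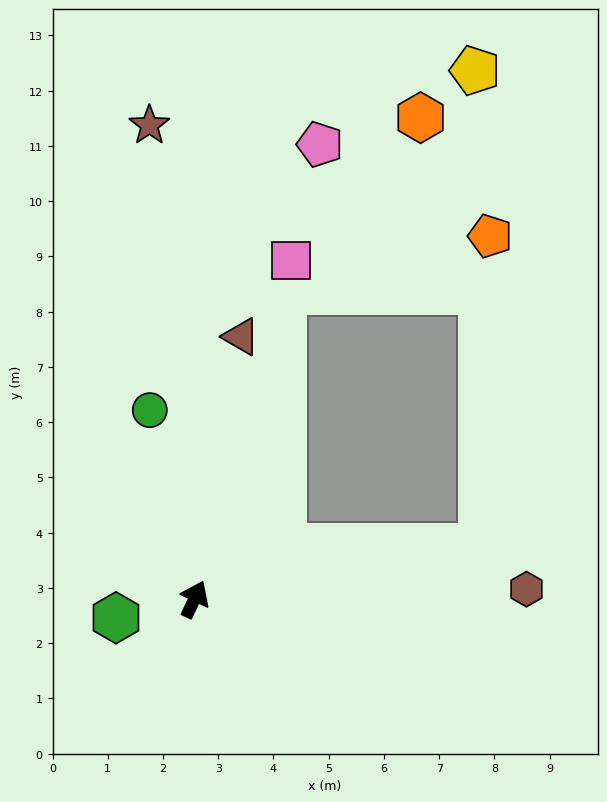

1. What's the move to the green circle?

turn left 39°, forward 3.5 m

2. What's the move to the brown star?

turn left 31°, forward 8.6 m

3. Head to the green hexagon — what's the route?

turn left 129°, forward 1.5 m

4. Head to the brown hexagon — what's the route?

turn right 63°, forward 6.0 m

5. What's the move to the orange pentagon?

blocked — turn right 54°, forward 5.3 m, then turn left 78°, forward 5.6 m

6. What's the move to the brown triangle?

turn left 15°, forward 4.8 m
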